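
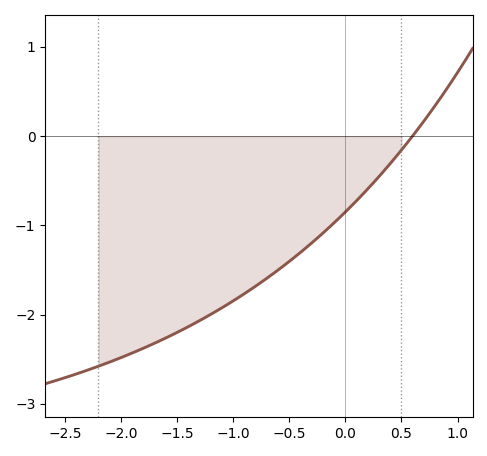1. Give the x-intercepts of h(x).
0.6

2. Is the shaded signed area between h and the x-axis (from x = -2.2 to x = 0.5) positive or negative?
negative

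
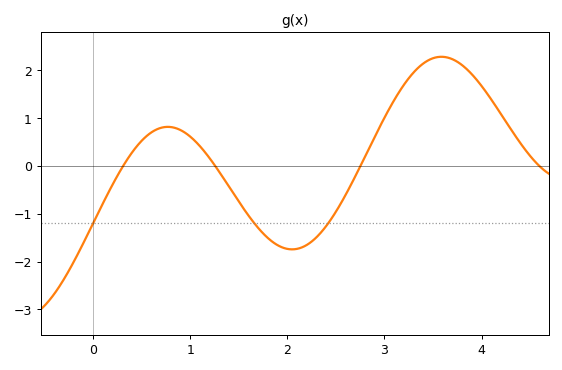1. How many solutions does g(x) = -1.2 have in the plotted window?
3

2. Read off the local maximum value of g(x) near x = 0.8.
0.817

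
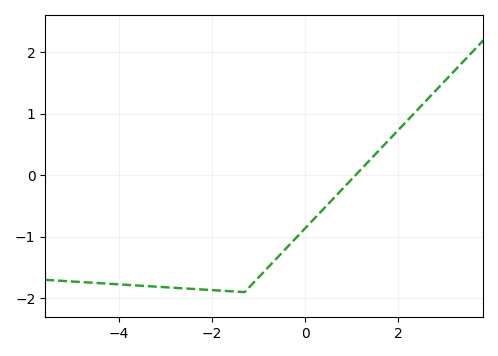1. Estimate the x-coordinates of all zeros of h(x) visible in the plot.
1.08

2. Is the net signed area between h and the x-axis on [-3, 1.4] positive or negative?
negative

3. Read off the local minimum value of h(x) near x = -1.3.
-1.9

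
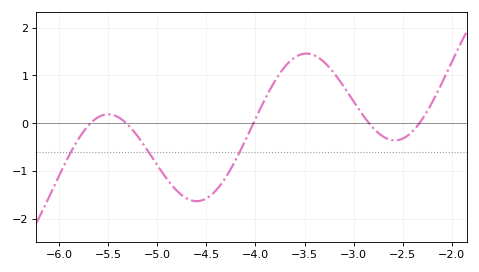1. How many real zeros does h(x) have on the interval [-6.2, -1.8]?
5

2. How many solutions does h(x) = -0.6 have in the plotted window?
3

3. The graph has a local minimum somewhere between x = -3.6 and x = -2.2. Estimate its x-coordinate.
-2.58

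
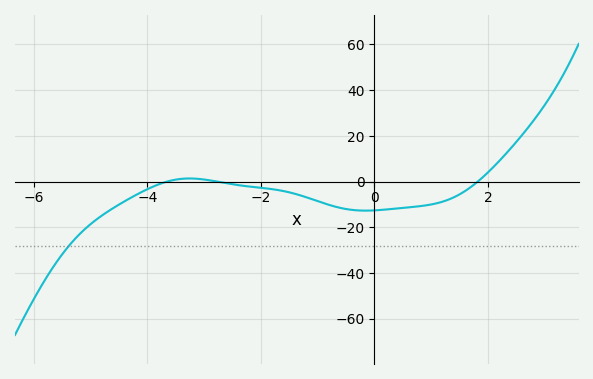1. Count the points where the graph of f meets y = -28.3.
1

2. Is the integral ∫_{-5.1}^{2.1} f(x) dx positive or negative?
negative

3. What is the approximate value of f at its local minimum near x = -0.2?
-12.7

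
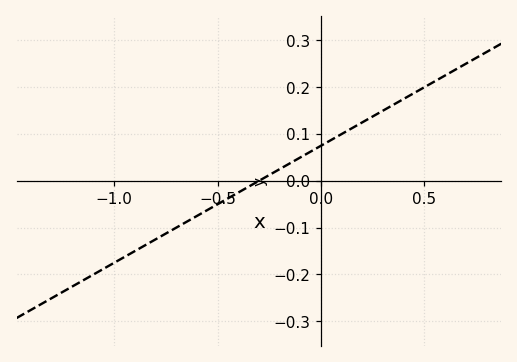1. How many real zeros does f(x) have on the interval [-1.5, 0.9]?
1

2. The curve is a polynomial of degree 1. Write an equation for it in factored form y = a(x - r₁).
y = 0.25(x + 0.3)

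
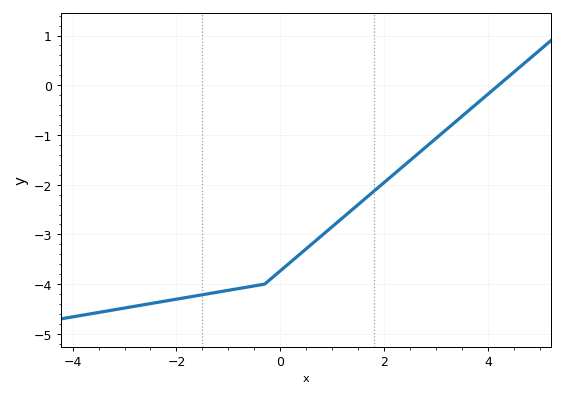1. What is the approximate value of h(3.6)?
-0.5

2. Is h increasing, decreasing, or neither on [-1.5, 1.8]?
increasing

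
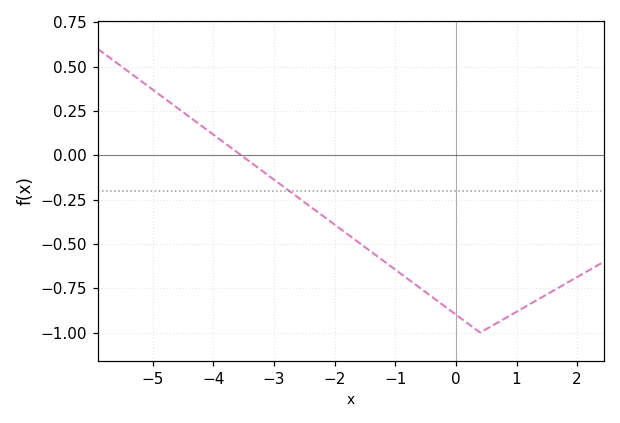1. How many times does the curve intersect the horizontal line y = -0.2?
1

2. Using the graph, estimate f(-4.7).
0.3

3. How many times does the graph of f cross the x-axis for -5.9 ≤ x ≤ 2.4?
1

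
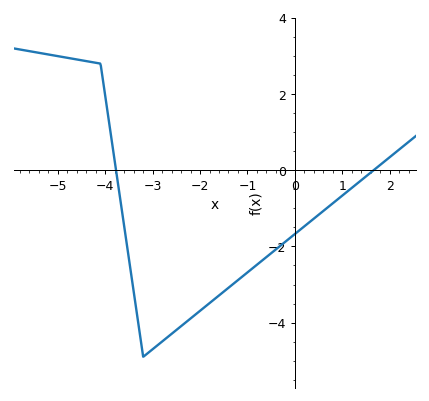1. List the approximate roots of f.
-3.77, 1.66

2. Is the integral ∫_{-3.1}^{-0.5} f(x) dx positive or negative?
negative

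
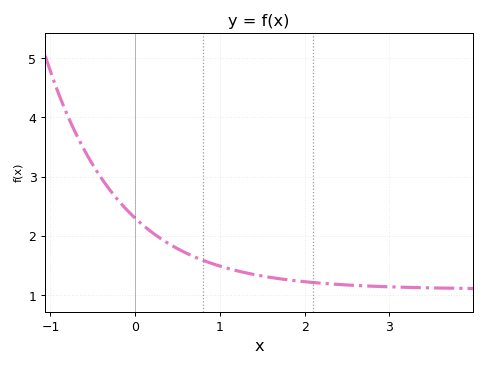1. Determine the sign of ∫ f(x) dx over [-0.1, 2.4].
positive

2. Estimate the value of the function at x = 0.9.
1.54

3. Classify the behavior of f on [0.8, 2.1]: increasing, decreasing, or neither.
decreasing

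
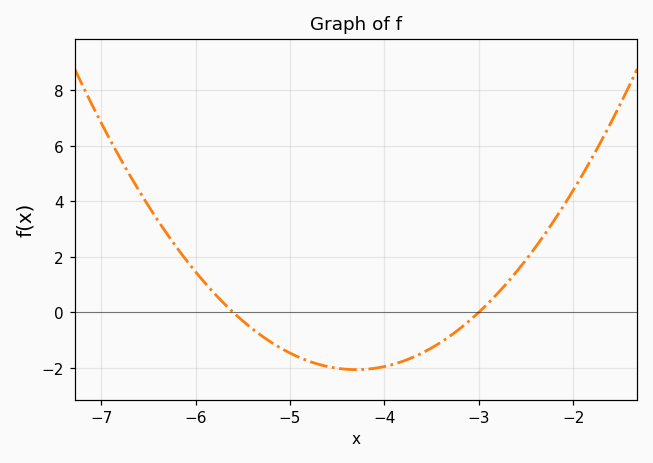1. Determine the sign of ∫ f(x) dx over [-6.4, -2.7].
negative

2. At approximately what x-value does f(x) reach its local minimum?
-4.3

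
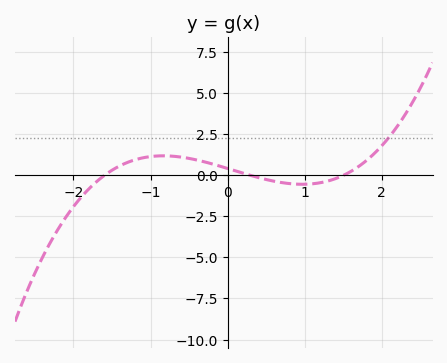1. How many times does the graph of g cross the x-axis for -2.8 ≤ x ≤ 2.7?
3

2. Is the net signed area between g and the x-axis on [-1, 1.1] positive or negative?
positive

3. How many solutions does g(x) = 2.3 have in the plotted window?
1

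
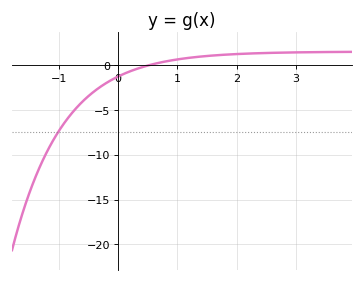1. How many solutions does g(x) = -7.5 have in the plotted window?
1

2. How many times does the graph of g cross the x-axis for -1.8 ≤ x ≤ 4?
1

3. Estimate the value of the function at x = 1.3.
1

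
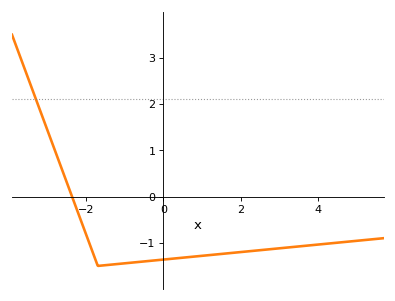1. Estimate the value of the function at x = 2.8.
-1.14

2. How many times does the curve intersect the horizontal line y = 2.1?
1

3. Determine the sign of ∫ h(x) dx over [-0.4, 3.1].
negative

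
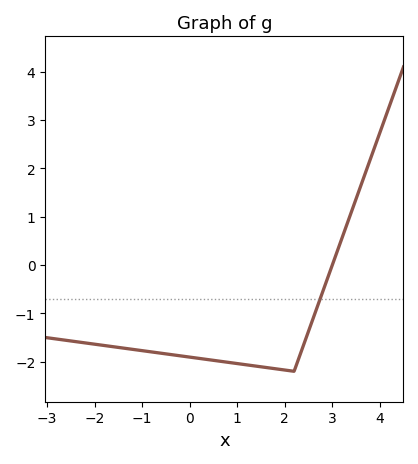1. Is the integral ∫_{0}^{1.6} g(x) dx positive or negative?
negative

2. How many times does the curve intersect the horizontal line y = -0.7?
1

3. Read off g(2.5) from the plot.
-1.4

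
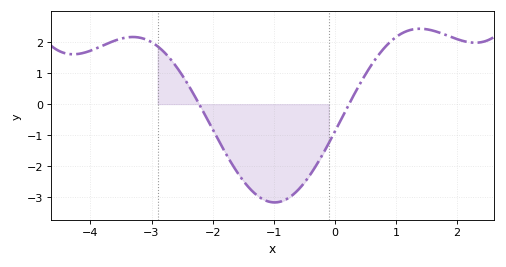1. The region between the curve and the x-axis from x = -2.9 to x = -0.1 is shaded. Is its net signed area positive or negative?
negative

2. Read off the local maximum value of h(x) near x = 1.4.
2.4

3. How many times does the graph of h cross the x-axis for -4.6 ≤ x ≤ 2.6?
2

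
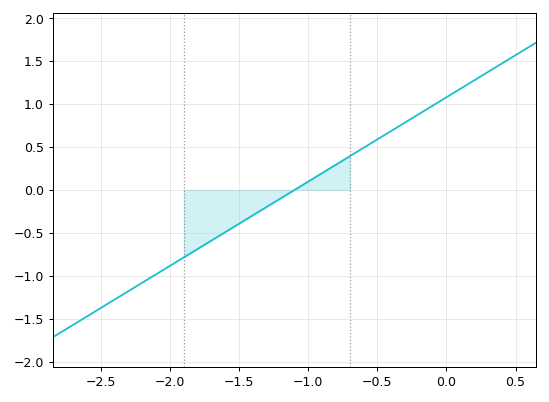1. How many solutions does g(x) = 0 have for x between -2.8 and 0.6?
1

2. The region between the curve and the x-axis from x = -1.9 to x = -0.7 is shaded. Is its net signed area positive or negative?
negative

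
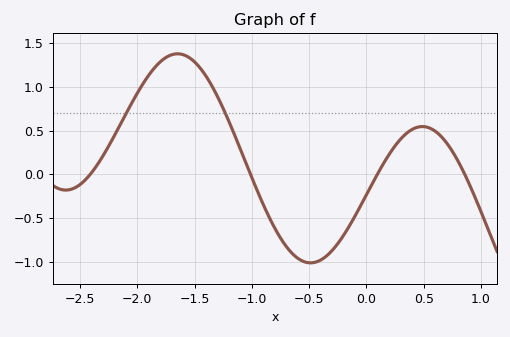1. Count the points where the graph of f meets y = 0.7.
2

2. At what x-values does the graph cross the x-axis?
-2.41, -1.01, 0.095, 0.858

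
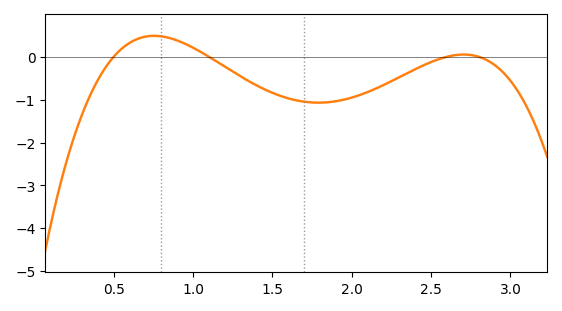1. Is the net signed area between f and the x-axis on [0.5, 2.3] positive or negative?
negative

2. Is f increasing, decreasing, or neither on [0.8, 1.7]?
decreasing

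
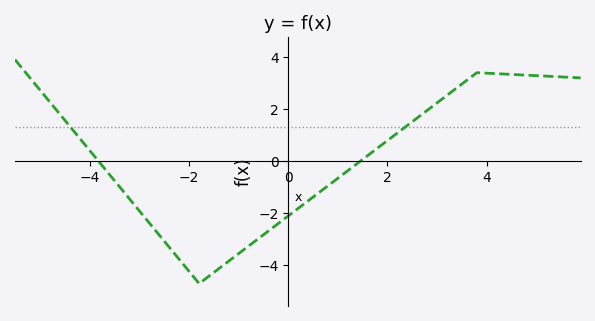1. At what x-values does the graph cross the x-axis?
-3.8, 1.4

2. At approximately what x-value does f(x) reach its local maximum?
3.8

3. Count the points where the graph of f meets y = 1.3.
2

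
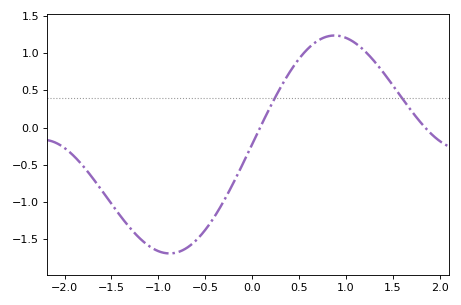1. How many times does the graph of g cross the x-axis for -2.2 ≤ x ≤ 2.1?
2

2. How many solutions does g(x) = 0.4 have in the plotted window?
2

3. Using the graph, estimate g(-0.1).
-0.489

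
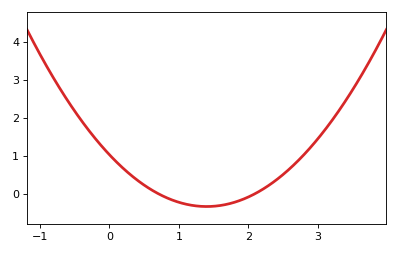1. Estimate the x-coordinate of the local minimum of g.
1.4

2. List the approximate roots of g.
0.7, 2.1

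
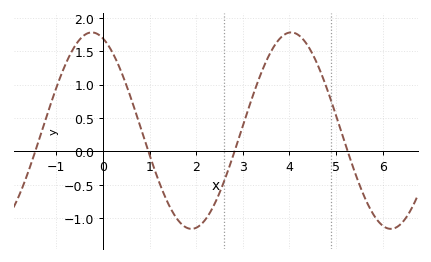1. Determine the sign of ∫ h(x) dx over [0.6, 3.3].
negative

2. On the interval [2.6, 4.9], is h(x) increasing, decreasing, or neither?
neither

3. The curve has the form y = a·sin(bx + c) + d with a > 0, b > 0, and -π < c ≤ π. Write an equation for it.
y = 1.47sin(1.5x + 1.9) + 0.31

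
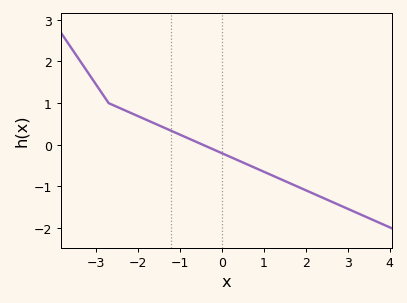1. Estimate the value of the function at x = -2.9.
1.3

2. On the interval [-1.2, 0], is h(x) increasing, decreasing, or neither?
decreasing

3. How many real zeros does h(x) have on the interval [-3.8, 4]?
1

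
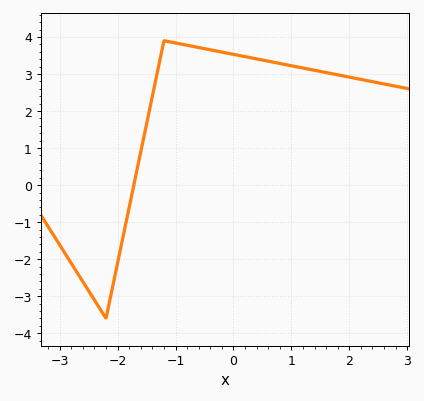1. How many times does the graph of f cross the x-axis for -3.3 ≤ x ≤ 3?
1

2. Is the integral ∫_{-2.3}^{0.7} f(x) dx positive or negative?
positive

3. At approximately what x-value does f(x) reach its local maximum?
-1.2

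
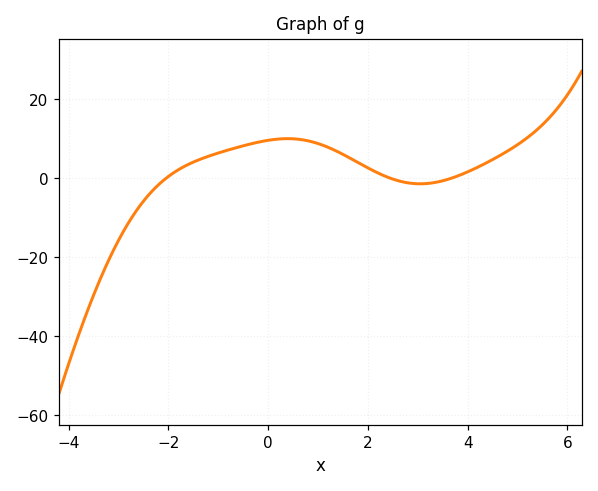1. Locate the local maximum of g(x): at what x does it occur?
0.39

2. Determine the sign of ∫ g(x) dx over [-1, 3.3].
positive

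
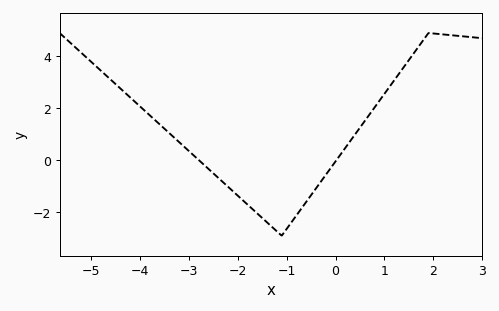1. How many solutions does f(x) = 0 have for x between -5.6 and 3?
2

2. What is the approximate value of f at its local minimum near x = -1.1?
-2.9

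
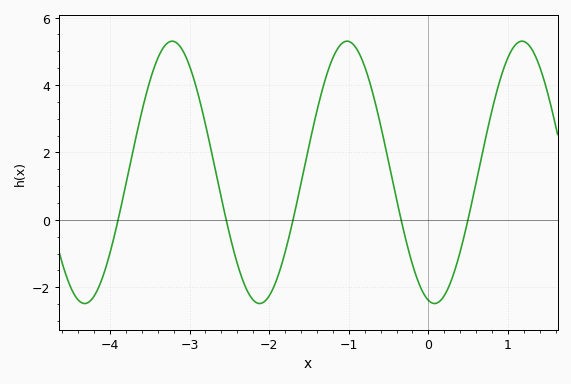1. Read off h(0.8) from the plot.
3.26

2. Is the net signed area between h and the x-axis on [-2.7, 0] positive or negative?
positive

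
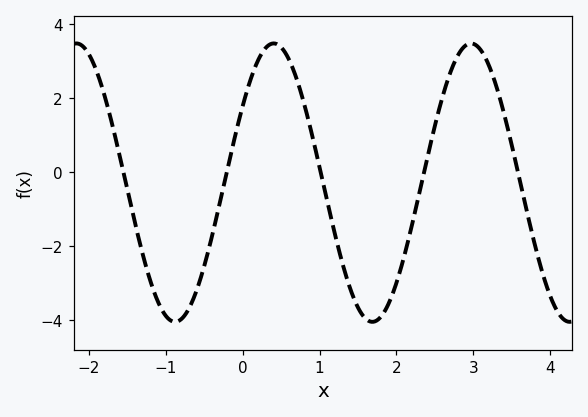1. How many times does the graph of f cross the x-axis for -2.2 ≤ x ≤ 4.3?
5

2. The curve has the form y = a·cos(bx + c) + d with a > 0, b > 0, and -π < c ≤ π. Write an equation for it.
y = 3.76cos(2.5x - 0.99) - 0.28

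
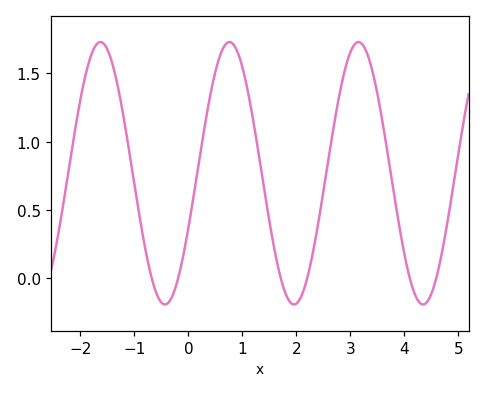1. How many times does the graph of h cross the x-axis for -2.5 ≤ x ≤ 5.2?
6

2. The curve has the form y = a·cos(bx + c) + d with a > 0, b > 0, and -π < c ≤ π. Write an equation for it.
y = 0.96cos(2.63x - 2) + 0.77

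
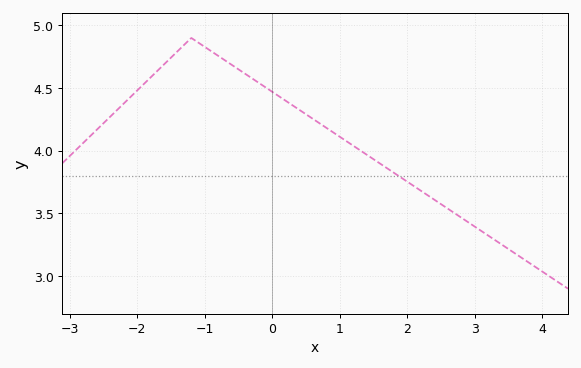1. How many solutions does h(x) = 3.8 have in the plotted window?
1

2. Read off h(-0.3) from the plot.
4.6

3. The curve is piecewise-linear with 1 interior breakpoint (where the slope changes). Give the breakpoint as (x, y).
(-1.2, 4.9)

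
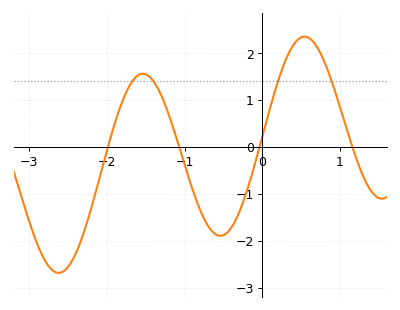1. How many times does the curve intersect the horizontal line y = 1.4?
4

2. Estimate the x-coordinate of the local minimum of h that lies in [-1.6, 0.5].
-0.5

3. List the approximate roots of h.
-2, -1.1, 0, 1.2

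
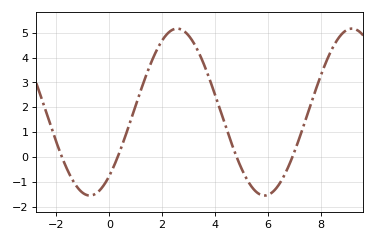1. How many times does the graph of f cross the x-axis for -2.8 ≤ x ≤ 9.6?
4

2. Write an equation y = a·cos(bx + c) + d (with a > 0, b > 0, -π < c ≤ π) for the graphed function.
y = 3.35cos(0.95x - 2.44) + 1.81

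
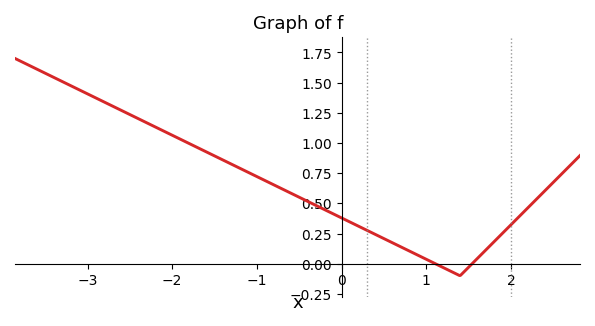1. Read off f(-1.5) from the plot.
0.9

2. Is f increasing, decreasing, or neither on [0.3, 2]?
neither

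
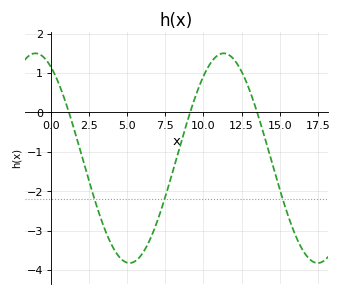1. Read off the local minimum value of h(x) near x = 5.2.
-3.82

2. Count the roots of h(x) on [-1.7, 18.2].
3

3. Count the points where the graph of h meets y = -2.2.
3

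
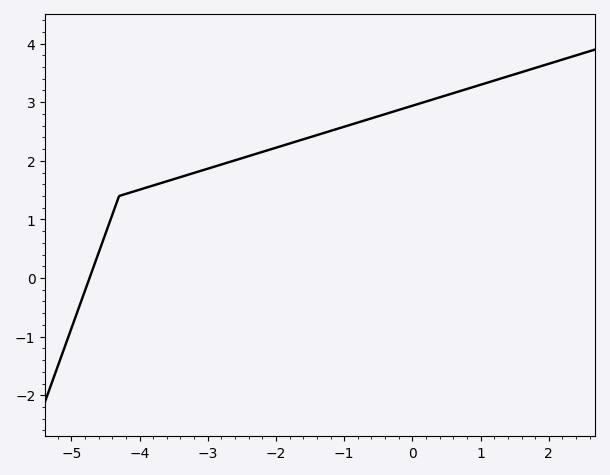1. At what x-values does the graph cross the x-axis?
-4.73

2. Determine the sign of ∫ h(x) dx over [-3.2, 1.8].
positive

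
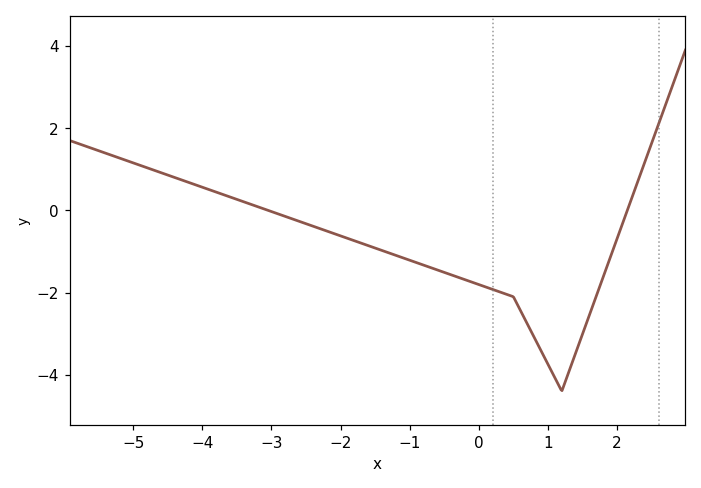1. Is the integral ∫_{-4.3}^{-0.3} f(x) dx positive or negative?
negative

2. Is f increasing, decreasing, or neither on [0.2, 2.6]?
neither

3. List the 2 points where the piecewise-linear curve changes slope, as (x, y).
(0.5, -2.1); (1.2, -4.4)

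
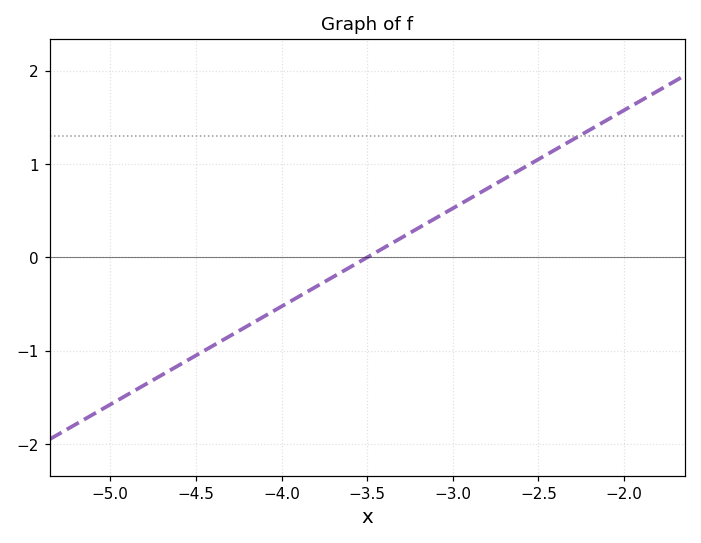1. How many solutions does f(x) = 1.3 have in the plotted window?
1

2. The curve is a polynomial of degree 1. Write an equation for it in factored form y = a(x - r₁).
y = 1.05(x + 3.5)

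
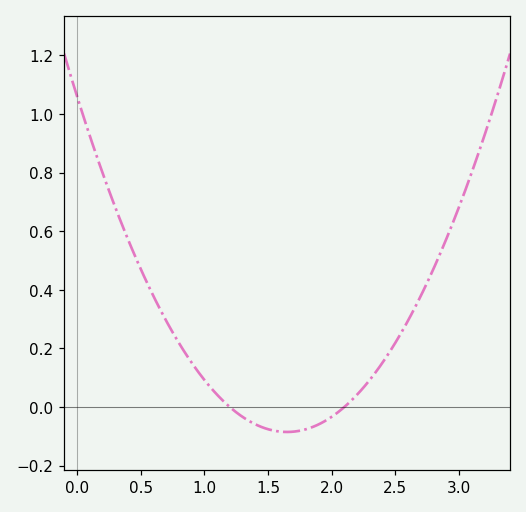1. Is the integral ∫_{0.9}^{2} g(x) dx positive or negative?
negative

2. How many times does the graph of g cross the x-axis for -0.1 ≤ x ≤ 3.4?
2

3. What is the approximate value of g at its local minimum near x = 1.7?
-0.085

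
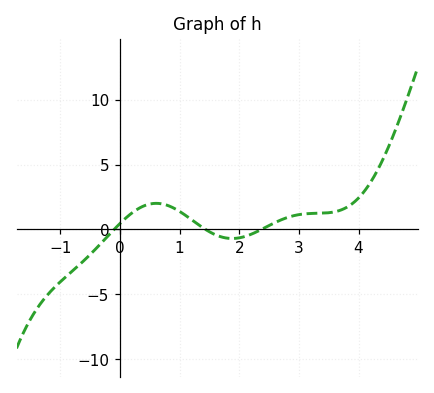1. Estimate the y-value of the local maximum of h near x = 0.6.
2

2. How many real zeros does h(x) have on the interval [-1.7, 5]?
3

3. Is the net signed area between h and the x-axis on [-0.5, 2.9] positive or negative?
positive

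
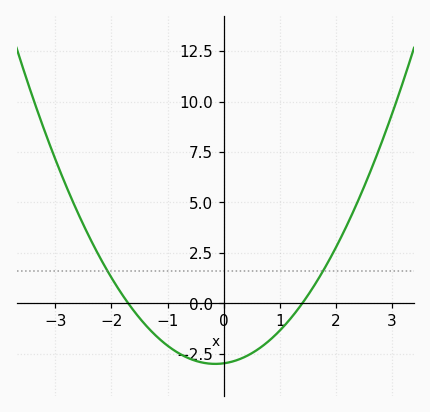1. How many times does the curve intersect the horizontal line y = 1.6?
2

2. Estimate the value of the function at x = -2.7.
5.13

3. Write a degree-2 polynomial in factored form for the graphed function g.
y = 1.25(x + 1.7)(x - 1.4)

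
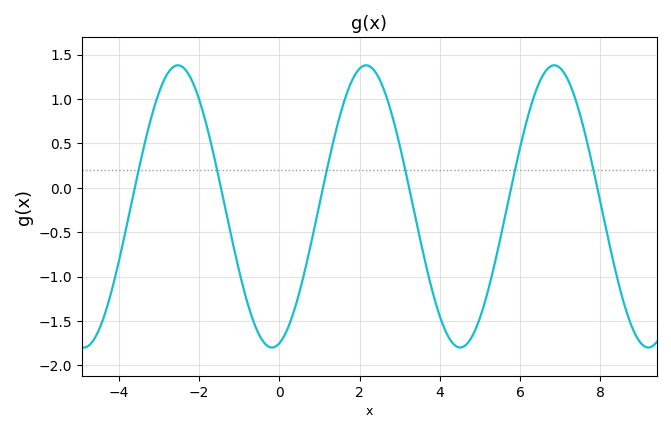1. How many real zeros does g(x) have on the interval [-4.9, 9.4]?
6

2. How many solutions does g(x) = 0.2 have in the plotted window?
6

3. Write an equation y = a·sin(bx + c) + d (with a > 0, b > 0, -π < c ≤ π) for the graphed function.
y = 1.59sin(1.34x - 1.32) - 0.21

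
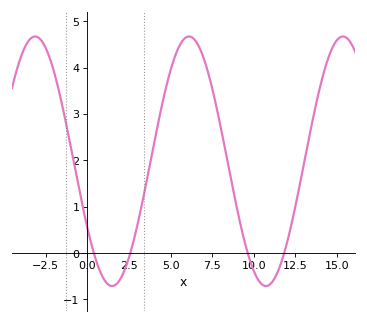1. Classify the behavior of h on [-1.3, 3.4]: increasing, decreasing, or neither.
neither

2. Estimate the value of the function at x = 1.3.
-0.7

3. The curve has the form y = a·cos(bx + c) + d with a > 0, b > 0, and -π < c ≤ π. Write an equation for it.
y = 2.69cos(0.68x + 2.1) + 1.98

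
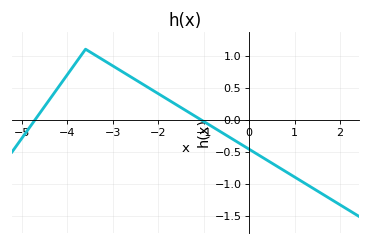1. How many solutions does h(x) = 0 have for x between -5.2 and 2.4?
2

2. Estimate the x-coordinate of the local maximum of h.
-3.6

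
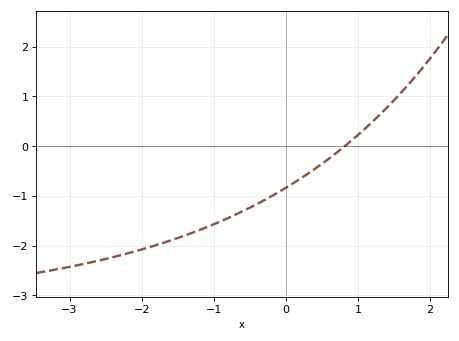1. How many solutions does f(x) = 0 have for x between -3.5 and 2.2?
1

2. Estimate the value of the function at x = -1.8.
-2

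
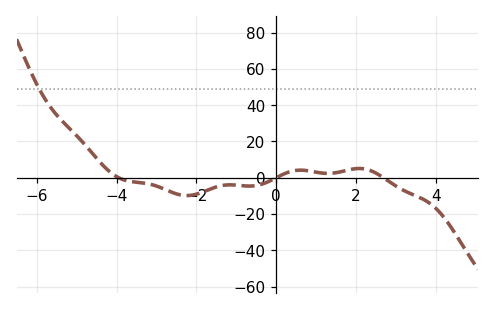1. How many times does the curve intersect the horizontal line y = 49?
1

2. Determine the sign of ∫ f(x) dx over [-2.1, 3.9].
negative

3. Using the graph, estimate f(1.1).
2.72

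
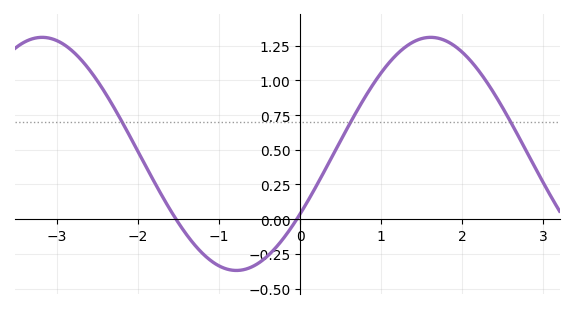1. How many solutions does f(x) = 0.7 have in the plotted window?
3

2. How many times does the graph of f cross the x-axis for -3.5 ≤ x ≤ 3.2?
2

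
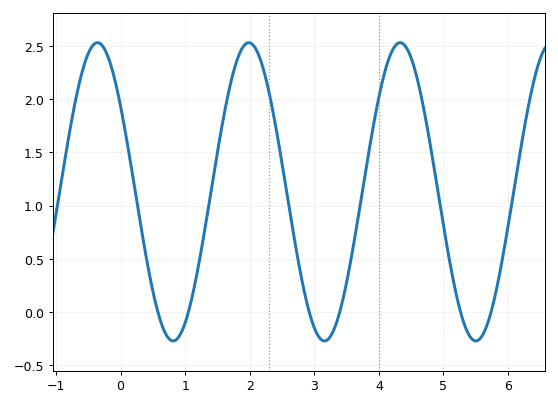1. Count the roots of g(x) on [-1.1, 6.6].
6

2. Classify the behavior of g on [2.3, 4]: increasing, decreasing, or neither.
neither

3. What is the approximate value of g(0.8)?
-0.25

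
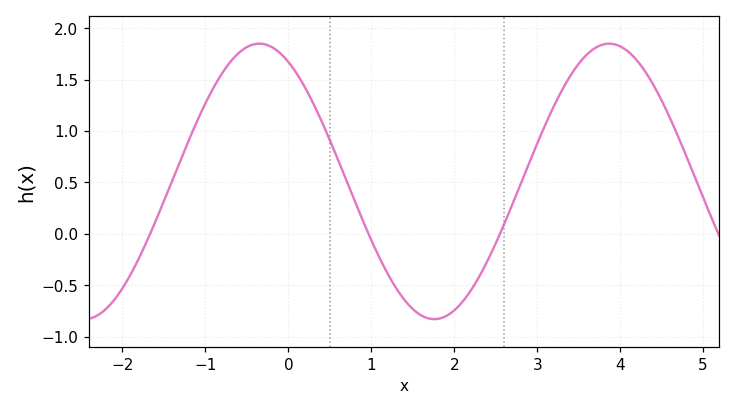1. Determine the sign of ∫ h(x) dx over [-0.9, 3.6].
positive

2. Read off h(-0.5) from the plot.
1.82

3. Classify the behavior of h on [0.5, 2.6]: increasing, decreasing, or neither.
neither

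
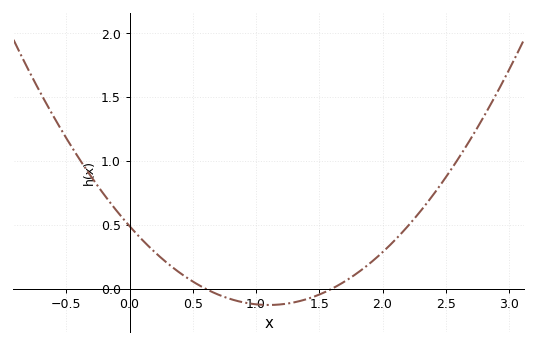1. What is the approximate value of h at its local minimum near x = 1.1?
-0.128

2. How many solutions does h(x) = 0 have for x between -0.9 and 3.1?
2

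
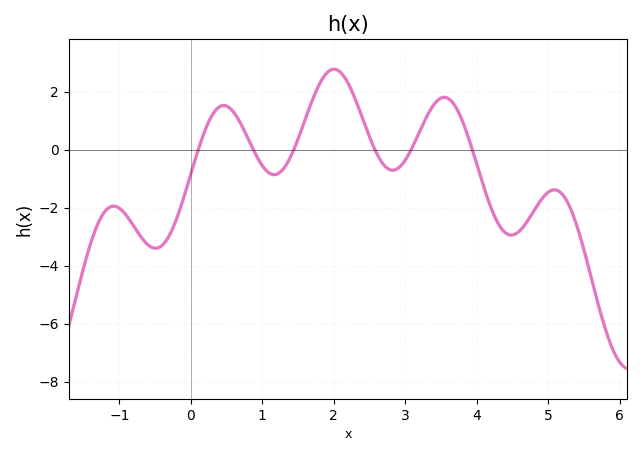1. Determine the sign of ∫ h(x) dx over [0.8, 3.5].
positive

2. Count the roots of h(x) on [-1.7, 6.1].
6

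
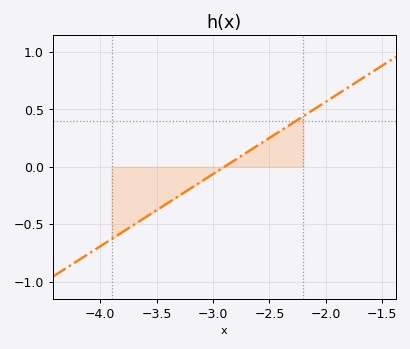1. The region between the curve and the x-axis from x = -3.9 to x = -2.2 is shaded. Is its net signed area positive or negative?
negative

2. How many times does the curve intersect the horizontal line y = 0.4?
1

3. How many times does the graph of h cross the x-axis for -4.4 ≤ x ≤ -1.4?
1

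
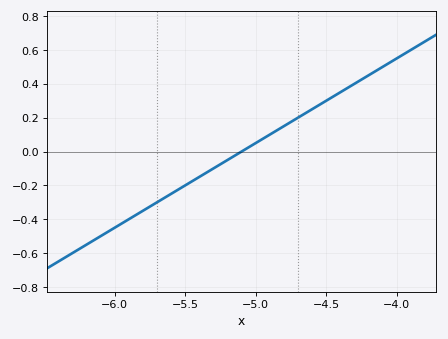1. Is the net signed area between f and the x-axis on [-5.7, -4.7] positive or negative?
negative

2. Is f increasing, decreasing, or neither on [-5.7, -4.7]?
increasing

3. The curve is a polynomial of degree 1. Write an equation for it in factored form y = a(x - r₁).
y = 0.5(x + 5.1)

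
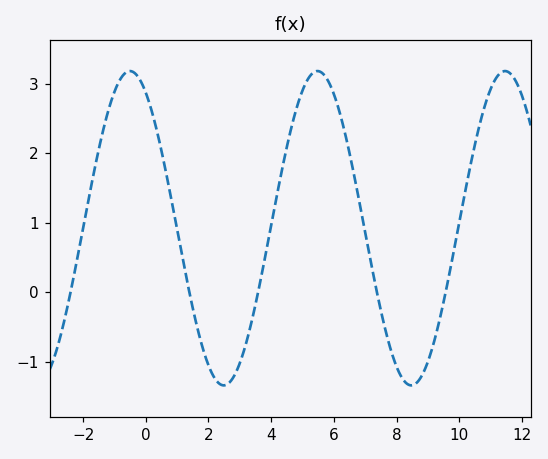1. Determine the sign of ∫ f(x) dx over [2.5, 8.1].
positive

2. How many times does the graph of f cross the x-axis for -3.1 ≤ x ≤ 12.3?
5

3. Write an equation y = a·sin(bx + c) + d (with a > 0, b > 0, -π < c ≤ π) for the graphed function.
y = 2.26sin(1.1x + 2.1) + 0.92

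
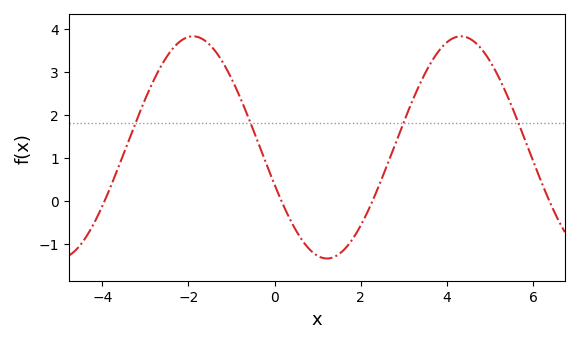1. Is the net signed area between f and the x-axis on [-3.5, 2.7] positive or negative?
positive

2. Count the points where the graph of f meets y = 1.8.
4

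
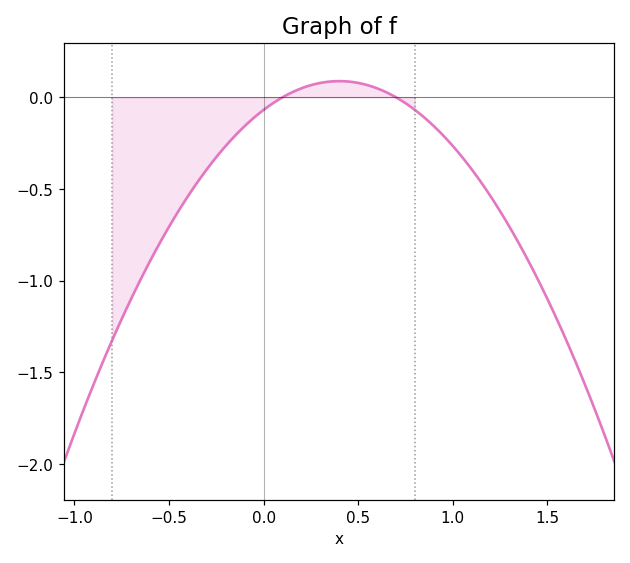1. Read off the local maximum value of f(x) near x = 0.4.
0.1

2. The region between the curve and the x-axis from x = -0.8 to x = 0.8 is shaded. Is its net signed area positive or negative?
negative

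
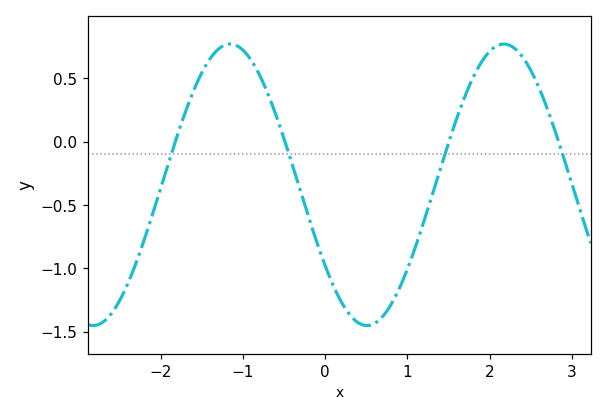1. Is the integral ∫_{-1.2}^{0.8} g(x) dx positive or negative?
negative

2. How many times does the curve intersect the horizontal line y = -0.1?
4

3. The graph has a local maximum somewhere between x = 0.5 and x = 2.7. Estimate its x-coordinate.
2.17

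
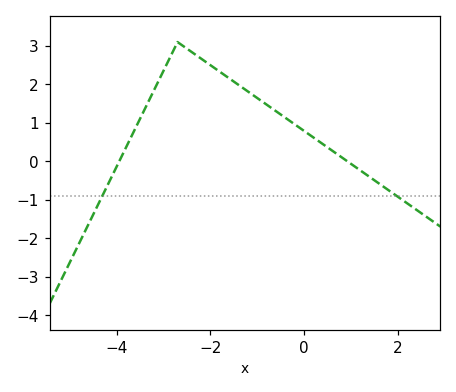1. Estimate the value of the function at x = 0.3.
0.5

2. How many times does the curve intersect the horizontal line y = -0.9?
2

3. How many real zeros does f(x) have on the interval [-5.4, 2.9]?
2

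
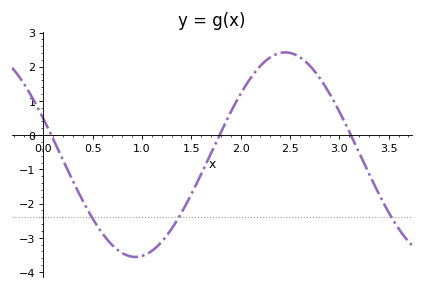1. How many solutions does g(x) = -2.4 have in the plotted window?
3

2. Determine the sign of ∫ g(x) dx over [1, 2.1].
negative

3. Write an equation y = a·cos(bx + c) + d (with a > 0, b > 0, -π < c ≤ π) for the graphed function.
y = 2.99cos(2.1x + 1.2) - 0.57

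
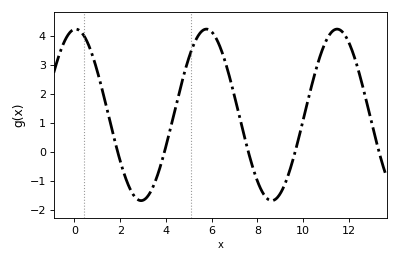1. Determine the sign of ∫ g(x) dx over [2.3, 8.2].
positive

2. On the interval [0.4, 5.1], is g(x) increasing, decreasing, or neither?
neither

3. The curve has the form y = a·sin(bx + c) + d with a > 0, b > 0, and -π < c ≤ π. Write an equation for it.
y = 2.96sin(1.1x + 1.51) + 1.29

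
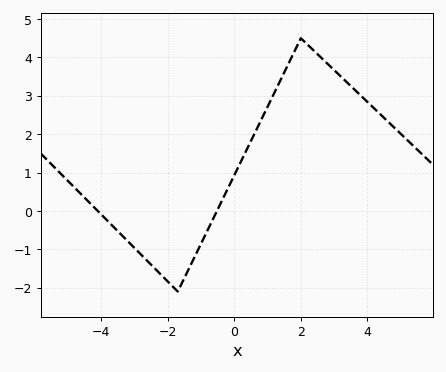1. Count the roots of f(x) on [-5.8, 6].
2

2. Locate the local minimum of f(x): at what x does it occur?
-1.8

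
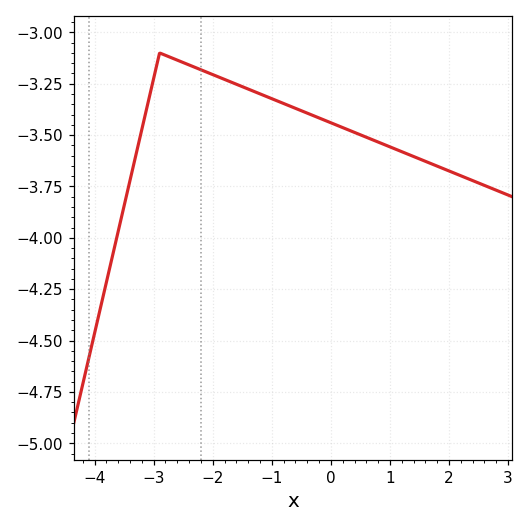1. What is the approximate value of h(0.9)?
-3.55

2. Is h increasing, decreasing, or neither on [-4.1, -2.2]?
neither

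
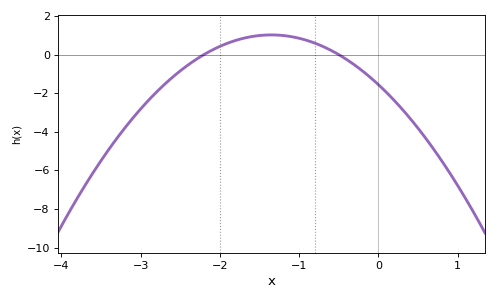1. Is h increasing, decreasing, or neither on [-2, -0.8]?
neither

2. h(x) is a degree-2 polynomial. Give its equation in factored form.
y = -1.41(x + 2.2)(x + 0.5)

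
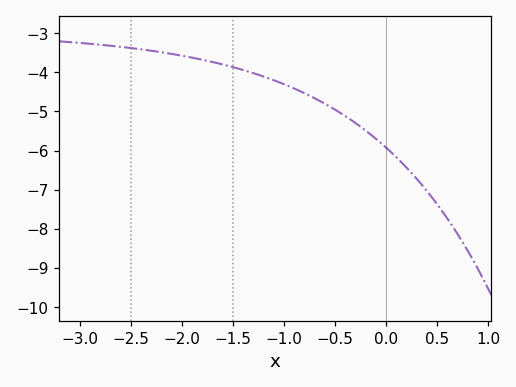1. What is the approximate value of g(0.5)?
-7.4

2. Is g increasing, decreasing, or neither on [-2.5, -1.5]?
decreasing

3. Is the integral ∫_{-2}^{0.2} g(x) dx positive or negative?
negative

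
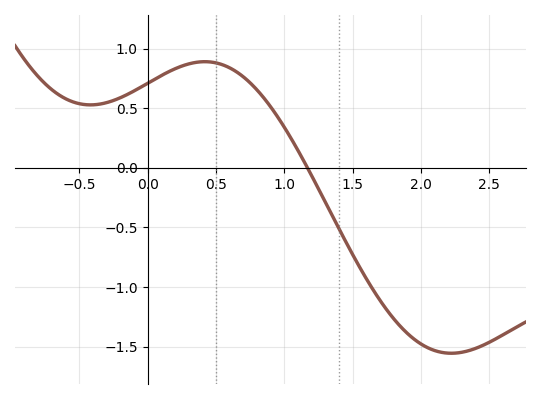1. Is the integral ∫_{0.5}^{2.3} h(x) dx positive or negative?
negative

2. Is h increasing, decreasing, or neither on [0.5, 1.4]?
decreasing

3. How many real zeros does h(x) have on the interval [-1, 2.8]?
1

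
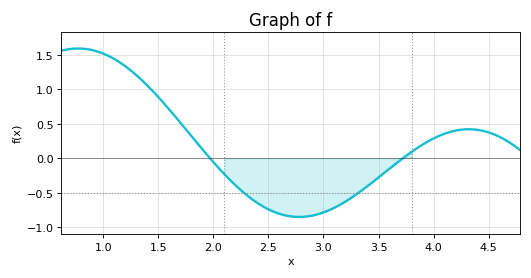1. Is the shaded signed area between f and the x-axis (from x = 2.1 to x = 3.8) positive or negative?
negative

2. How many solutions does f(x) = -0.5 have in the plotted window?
2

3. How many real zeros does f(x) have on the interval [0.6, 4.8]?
2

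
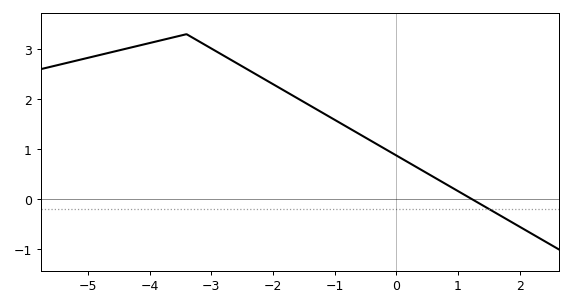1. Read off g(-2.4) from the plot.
2.6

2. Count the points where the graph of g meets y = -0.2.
1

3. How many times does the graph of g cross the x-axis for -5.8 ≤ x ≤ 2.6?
1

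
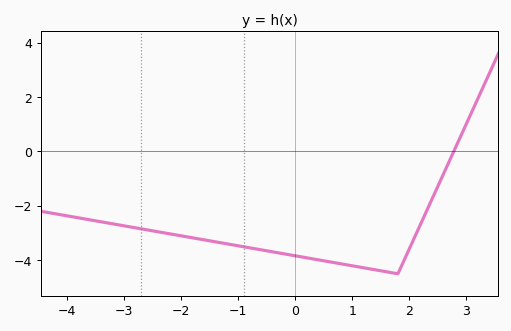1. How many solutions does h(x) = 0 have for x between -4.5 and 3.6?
1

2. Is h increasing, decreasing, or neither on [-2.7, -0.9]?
decreasing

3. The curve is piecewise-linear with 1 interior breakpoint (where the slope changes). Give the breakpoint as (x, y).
(1.8, -4.5)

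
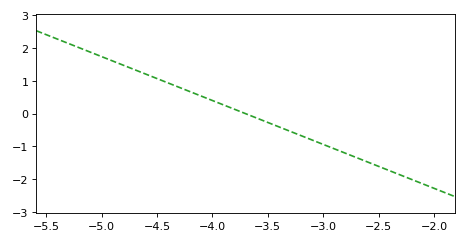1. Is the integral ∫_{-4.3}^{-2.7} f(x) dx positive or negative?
negative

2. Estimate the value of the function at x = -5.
1.74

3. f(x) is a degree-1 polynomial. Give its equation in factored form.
y = -1.34(x + 3.7)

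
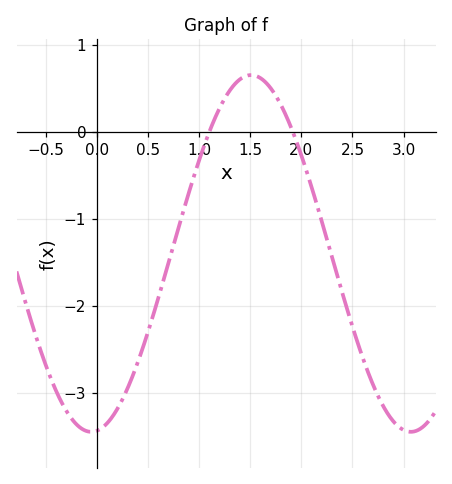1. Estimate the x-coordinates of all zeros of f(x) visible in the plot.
1.1, 1.9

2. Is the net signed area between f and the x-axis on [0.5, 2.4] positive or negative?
negative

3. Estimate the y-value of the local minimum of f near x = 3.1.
-3.4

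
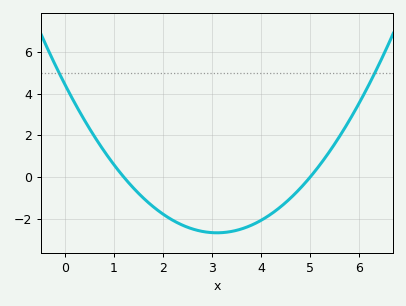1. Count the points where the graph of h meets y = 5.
2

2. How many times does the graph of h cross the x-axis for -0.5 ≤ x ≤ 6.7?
2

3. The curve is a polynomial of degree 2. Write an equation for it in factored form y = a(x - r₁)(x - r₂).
y = 0.74(x - 1.2)(x - 5)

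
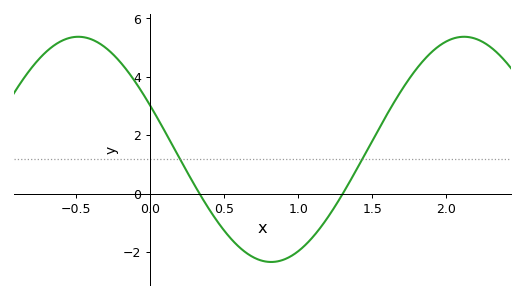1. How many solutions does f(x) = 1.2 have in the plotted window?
2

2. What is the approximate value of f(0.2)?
1.2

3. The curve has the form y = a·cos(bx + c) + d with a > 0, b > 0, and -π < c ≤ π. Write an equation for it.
y = 3.85cos(2.41x + 1.17) + 1.52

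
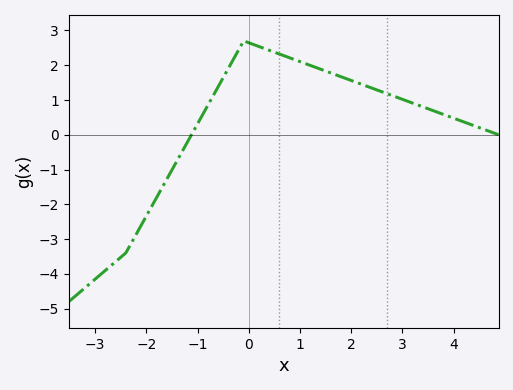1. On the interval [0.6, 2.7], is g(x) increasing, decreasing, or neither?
decreasing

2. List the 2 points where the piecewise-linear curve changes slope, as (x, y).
(-2.4, -3.4); (-0.1, 2.7)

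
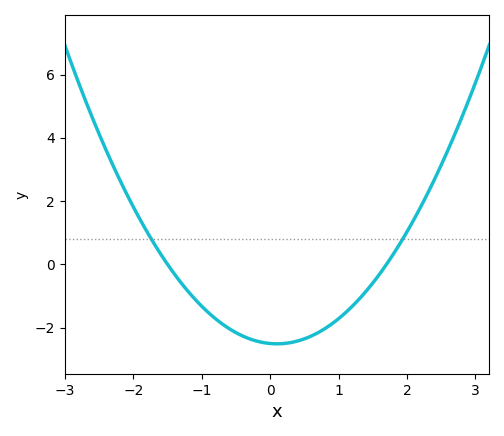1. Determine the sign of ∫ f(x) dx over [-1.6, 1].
negative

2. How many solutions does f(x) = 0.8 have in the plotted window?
2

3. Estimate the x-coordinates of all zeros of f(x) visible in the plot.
-1.5, 1.7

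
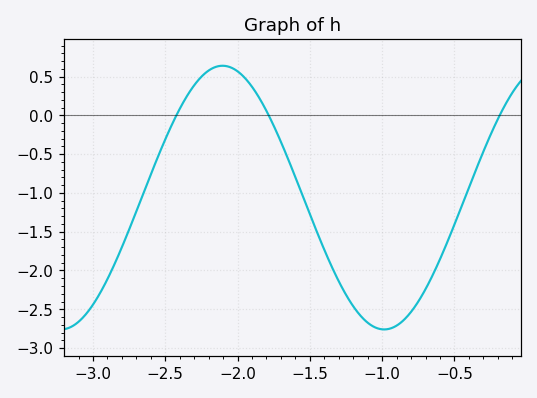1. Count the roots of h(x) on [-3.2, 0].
3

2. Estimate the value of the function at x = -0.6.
-1.85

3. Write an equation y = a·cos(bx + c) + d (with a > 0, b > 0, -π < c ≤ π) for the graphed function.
y = 1.7cos(2.8x - 0.37) - 1.06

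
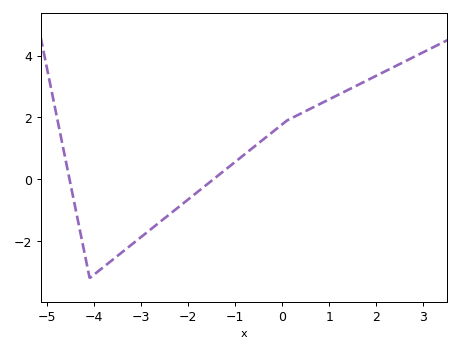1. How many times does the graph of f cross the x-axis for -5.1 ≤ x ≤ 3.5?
2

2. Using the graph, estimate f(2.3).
3.57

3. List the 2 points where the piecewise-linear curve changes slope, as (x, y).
(-4.1, -3.2); (0.1, 1.9)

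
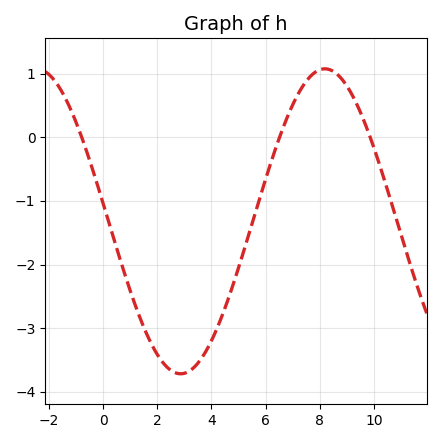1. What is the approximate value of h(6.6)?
0.1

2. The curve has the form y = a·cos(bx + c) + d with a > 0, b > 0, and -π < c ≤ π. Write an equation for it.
y = 2.4cos(0.59x + 1.45) - 1.32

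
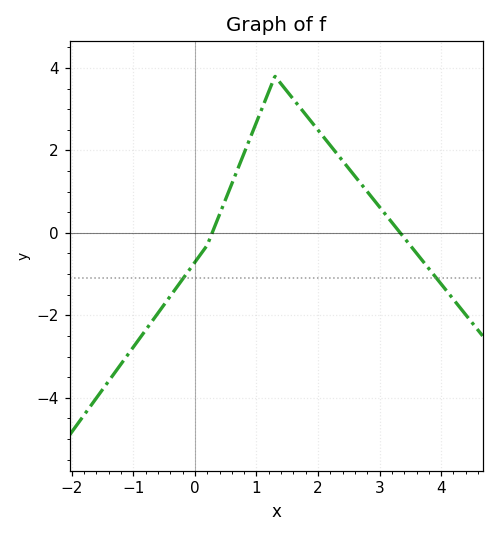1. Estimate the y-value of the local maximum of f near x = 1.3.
3.8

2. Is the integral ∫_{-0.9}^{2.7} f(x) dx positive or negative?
positive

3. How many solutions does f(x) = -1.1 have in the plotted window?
2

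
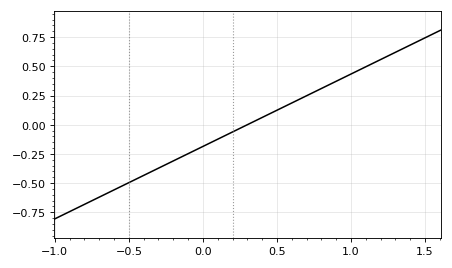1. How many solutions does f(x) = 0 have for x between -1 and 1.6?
1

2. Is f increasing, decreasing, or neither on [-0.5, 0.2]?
increasing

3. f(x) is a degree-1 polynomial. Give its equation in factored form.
y = 0.62(x - 0.3)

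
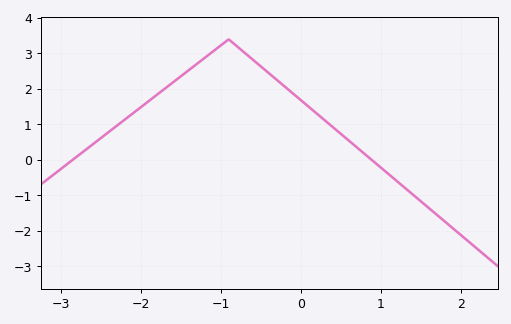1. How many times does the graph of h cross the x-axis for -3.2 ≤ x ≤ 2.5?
2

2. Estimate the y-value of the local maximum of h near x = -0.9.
3.4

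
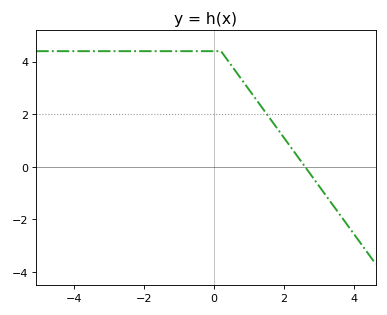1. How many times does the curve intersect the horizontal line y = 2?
1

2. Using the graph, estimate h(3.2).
-1.2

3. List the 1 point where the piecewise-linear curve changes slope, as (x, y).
(0.2, 4.4)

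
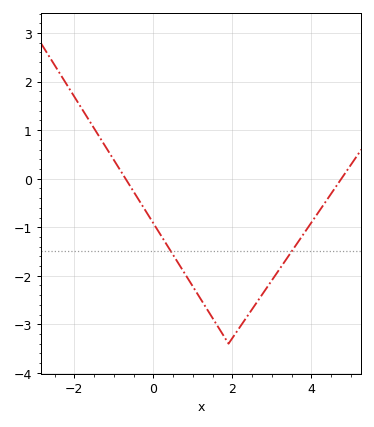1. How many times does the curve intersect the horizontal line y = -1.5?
2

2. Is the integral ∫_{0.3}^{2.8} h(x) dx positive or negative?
negative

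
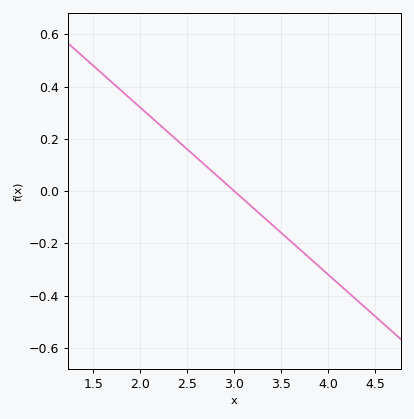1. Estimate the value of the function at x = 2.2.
0.256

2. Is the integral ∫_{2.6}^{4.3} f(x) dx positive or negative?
negative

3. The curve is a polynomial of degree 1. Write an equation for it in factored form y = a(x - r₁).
y = -0.32(x - 3)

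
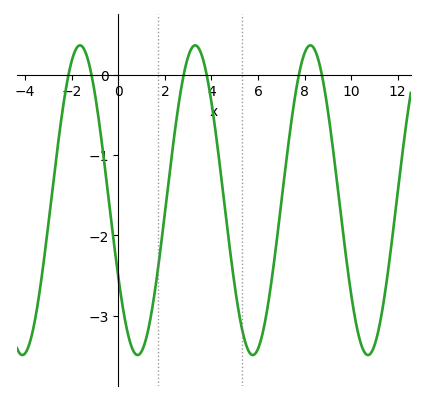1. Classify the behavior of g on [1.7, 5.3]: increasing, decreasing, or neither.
neither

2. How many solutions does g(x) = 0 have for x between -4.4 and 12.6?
6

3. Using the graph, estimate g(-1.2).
0.069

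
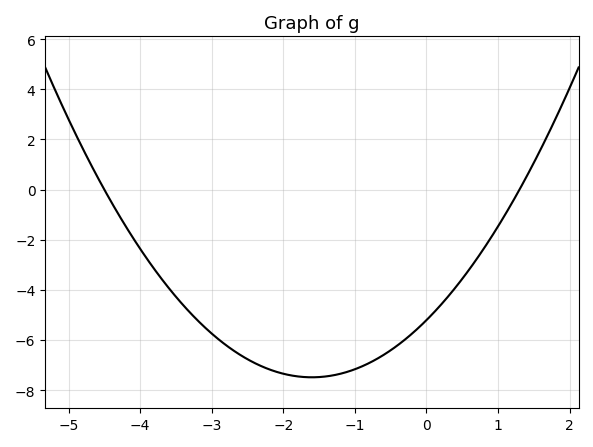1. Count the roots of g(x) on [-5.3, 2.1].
2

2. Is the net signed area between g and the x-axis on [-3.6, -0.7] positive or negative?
negative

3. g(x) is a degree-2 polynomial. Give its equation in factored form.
y = 0.89(x + 4.5)(x - 1.3)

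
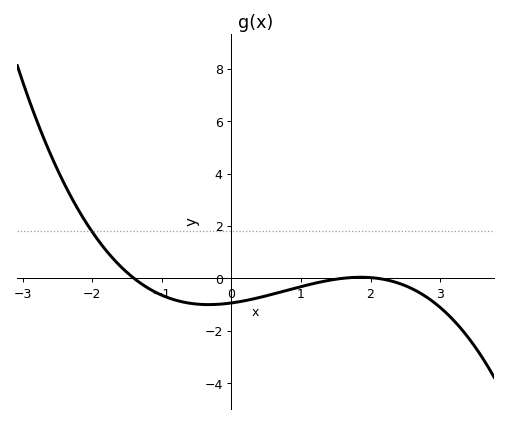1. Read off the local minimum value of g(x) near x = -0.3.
-1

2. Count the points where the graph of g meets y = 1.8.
1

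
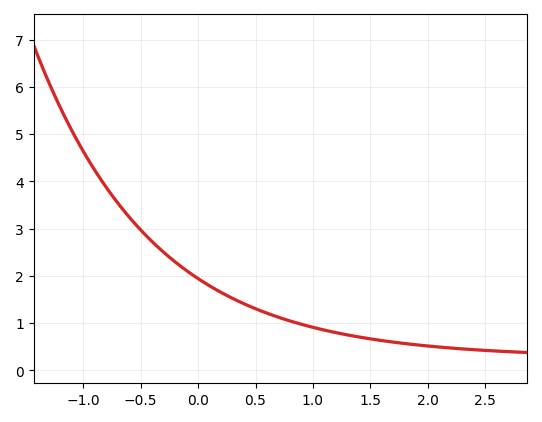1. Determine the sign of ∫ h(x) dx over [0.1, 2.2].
positive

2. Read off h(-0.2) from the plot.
2.29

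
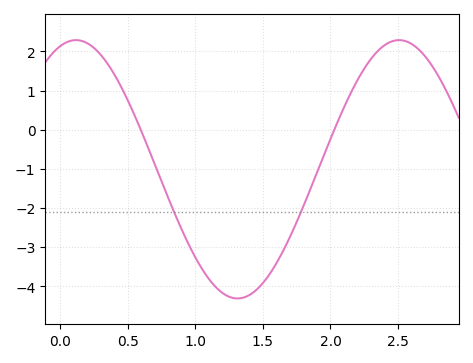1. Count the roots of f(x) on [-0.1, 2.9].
2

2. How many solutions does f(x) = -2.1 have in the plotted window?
2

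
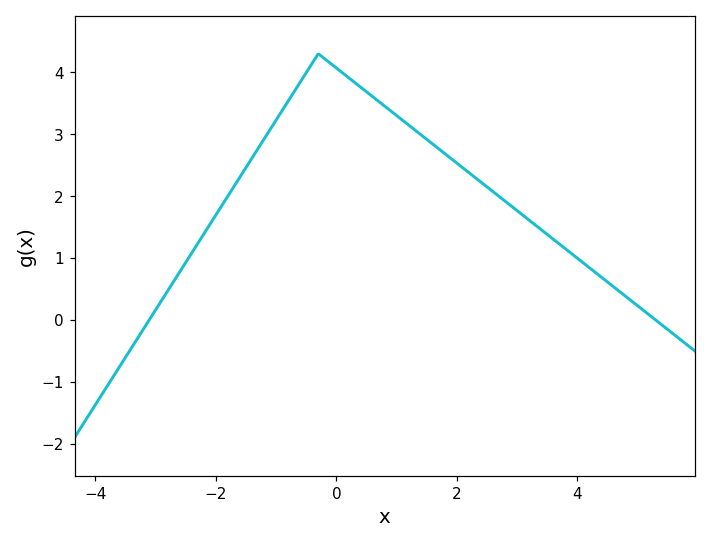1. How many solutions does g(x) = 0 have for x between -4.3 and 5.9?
2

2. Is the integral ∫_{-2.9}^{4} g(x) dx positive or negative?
positive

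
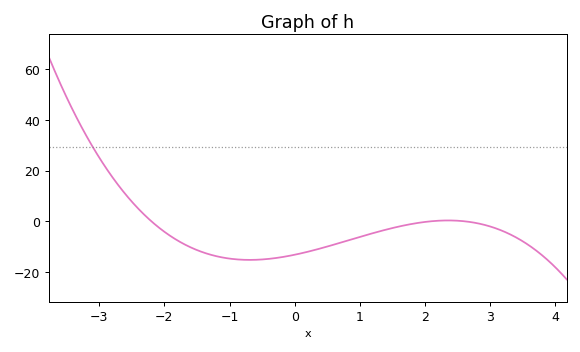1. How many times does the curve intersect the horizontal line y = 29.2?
1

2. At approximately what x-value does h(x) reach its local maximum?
2.36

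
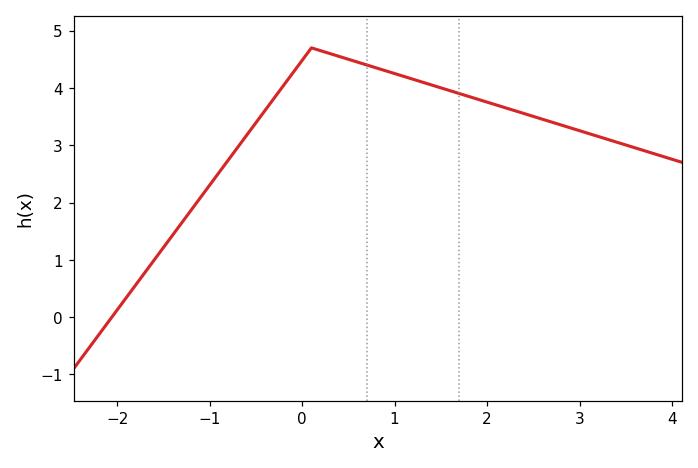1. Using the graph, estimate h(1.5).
4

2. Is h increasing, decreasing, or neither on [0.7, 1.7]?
decreasing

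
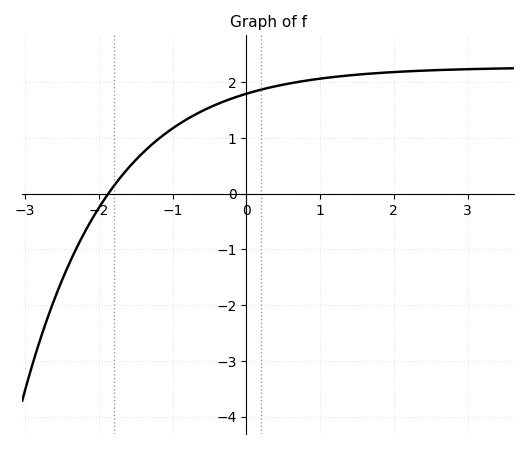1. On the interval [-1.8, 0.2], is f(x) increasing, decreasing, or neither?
increasing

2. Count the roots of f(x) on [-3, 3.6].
1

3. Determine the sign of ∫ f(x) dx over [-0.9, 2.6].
positive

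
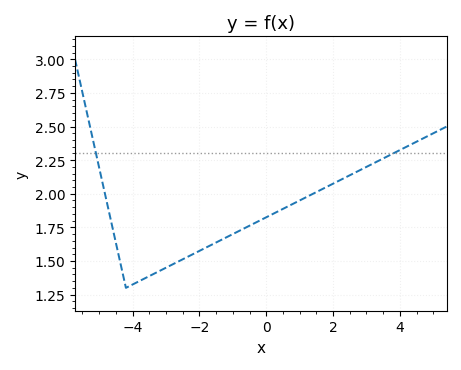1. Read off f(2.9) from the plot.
2.19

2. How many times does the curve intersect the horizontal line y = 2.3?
2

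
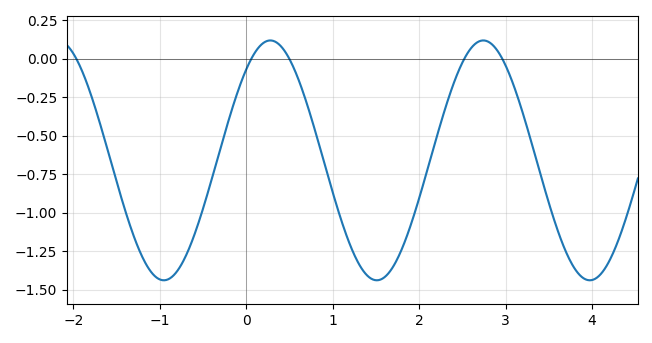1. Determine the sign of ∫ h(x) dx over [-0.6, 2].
negative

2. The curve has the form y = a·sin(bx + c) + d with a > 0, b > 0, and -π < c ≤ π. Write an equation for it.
y = 0.78sin(2.5x + 0.86) - 0.66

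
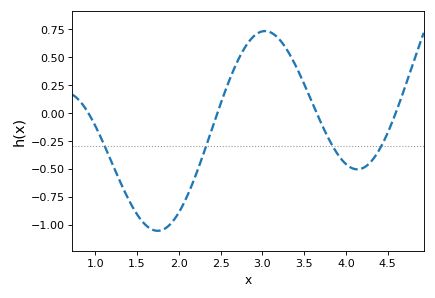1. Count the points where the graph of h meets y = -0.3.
4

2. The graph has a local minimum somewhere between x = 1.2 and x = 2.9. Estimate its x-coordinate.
1.75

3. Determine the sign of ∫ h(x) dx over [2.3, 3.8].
positive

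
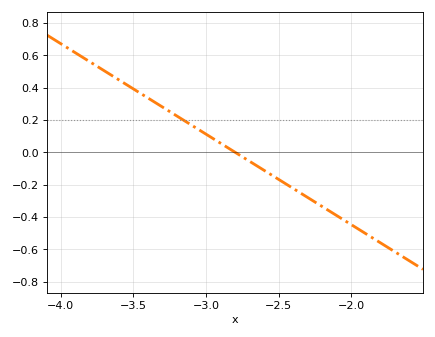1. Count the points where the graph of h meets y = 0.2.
1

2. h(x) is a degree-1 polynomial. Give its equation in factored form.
y = -0.56(x + 2.8)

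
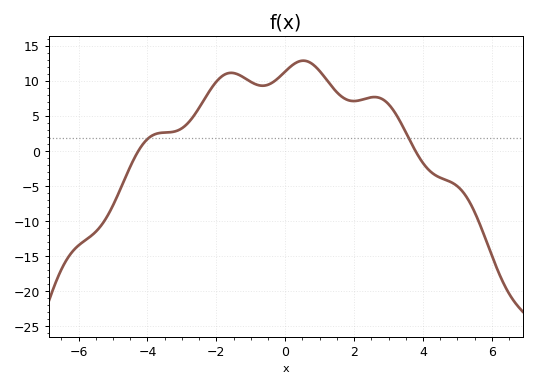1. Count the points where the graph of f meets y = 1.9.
2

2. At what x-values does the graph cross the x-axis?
-4.27, 3.78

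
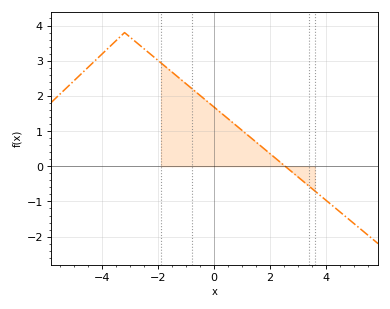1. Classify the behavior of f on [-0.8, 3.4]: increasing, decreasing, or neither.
decreasing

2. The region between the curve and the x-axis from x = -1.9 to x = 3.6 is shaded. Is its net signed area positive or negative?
positive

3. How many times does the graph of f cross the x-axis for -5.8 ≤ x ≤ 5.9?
1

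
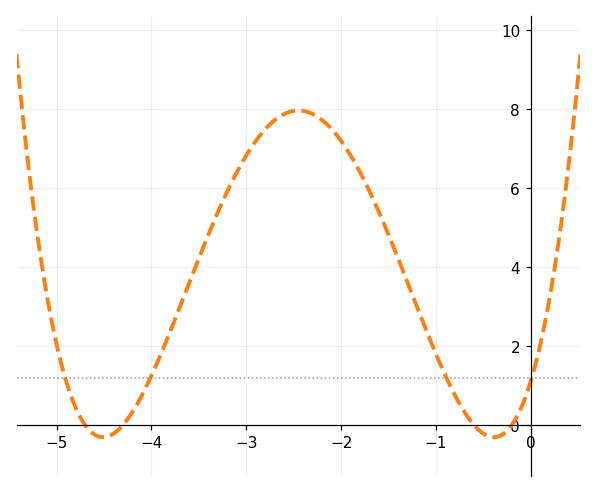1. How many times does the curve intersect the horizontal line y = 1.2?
4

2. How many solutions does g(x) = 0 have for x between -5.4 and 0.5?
4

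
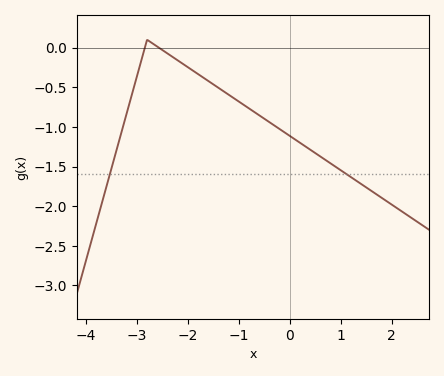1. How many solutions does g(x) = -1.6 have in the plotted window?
2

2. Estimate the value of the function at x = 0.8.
-1.46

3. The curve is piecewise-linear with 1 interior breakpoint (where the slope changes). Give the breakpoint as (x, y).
(-2.8, 0.1)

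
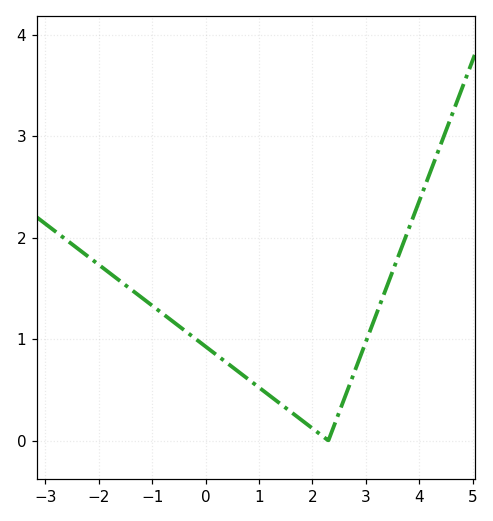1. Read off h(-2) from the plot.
1.7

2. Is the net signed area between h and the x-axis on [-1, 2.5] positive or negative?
positive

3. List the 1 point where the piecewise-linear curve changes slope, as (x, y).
(2.3, 0)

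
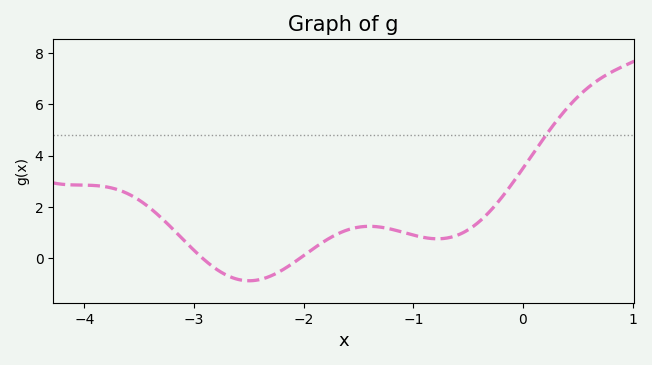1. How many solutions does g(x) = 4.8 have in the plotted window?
1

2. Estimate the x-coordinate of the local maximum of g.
-1.4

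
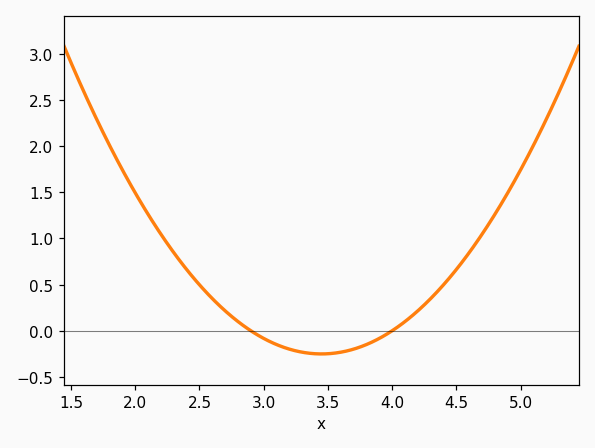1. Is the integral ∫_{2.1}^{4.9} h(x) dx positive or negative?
positive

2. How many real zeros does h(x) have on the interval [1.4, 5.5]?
2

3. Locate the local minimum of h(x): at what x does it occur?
3.4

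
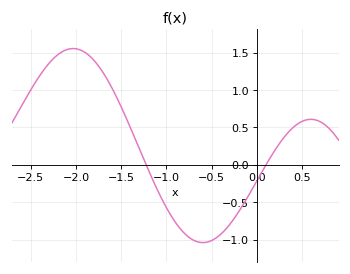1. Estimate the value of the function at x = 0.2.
0.195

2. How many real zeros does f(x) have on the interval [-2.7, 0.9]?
2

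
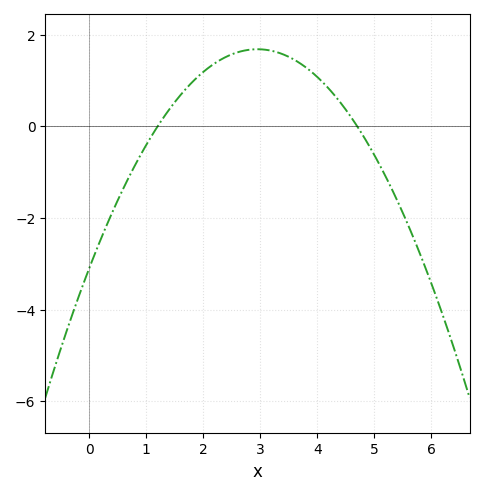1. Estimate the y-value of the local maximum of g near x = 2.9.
1.68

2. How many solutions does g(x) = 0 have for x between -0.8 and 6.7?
2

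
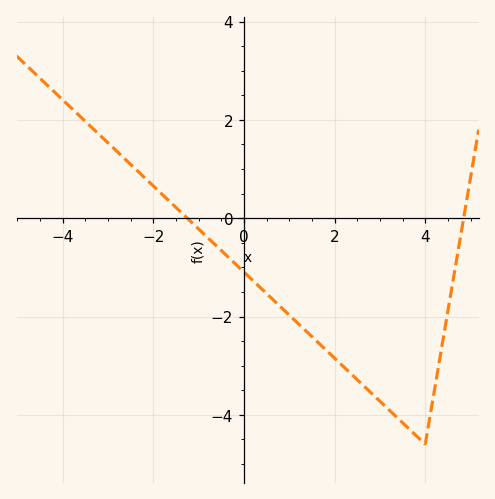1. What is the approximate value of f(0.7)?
-1.71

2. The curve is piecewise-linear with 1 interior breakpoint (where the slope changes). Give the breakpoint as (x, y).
(4, -4.6)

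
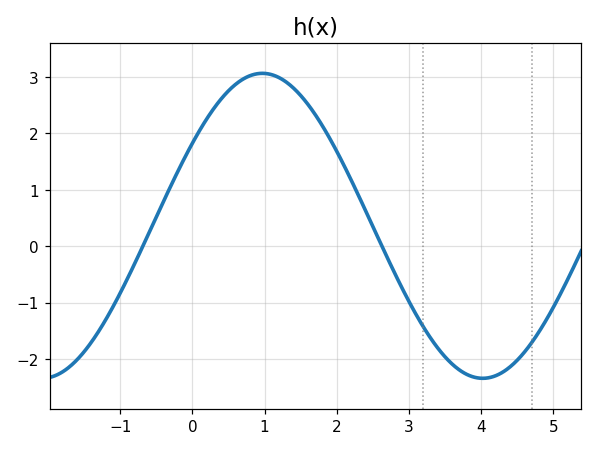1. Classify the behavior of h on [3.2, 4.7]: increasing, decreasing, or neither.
neither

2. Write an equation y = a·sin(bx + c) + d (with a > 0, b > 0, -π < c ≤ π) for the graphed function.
y = 2.7sin(1.03x + 0.572) + 0.36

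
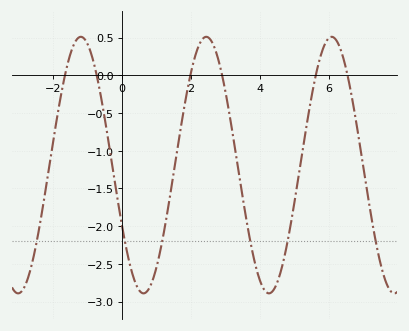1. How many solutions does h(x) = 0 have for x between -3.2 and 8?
6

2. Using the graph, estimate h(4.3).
-2.9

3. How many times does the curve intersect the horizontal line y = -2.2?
6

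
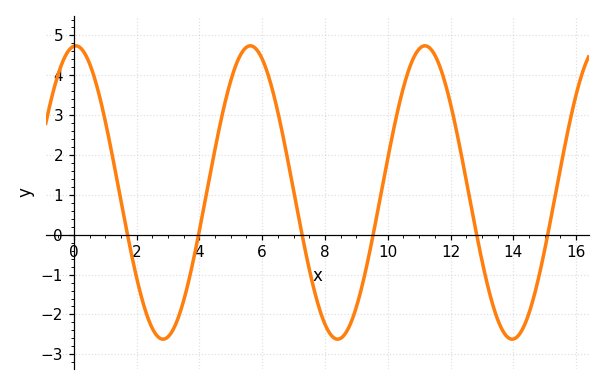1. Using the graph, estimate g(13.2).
-1.3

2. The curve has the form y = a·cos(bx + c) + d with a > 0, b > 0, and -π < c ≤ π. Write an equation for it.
y = 3.68cos(1.1x - 0.07) + 1.06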